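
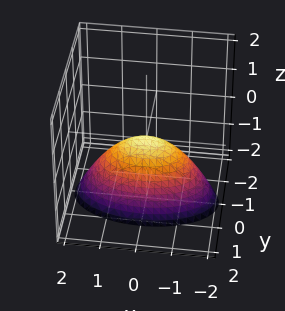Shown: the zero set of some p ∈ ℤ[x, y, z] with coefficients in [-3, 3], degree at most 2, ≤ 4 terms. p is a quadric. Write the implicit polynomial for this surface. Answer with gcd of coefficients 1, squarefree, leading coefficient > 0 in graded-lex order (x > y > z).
x^2 + 3*y^2 + 2*z

(a) deg p = 2. A paraboloid; a quadric.
(b) Symmetries: it's symmetric under y → −y, forcing even powers of y; mirror symmetry x ↦ −x ⇒ only even powers of x.
(c) Observable constraints: it crosses the x-axis at the gridline x = 0; one y-axis crossing is at y = 0; it meets the z-axis at z = 0 (among the integer gridlines).
(d) Fitting integer coefficients to these (and the overall shape) gives p.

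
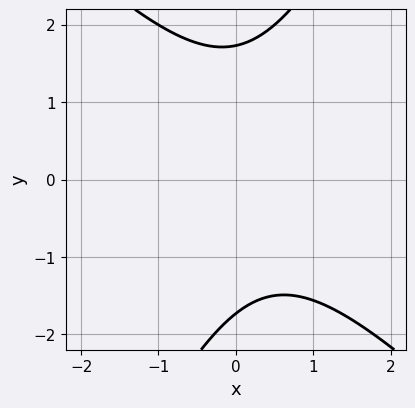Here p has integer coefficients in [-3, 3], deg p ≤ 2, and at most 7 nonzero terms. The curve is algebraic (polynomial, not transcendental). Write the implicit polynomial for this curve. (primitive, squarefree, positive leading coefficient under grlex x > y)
2*x^2 + x*y - y^2 - x + 3

First, degree: no degree-1 curve has this shape, so deg p = 2.
Then, observable constraints: the curve avoids every integer x-axis point in the box.
Finally, together with the visible shape, these determine p as stated.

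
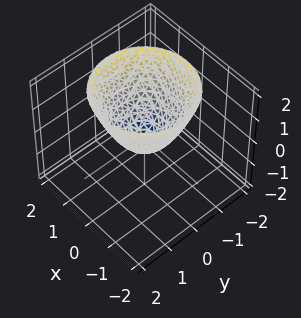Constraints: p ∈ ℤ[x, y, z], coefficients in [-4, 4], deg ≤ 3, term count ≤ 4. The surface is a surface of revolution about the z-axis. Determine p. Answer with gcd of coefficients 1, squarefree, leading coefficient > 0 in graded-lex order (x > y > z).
3*x^2 + 3*y^2 - 3*z - 1

(a) deg p = 2. No degree-1 surface has this shape.
(b) Symmetries: rotational symmetry about the z-axis ⇒ p depends on x, y only through x² + y².
(c) Reading off the gridlines: a circular section at z = 2 has radius between 1 and 2.
(d) The integer polynomial consistent with all of this is the stated p.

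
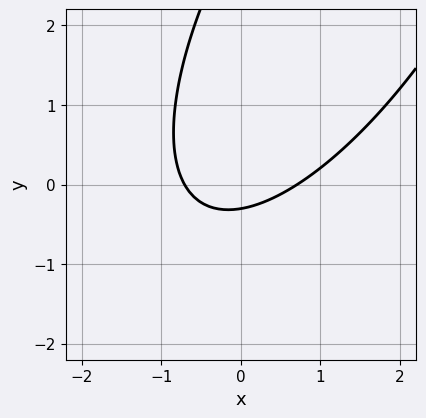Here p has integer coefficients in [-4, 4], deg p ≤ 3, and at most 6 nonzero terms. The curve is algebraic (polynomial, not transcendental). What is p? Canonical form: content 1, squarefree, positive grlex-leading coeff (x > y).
2*x^2 - 2*x*y + y^2 - 3*y - 1

First, the degree is 2 — the shape is more complex than any degree-1 curve.
Finally, solving for integer coefficients yields p as stated.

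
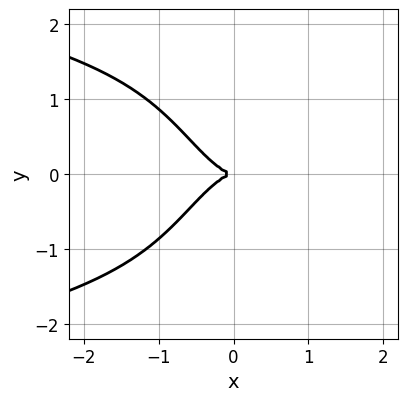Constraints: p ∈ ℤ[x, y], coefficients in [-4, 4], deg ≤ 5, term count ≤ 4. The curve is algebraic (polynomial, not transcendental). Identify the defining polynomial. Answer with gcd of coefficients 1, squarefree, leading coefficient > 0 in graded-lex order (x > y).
First, degree: no degree-3 curve has this shape, so deg p = 4.
Then, symmetries: the y ↦ −y reflection is a symmetry, so y appears only in even powers.
Then, reading off the gridlines: it meets the y-axis at y = 0 (among the integer gridlines); it crosses the x-axis at the gridline x = 0.
Finally, the integer polynomial consistent with all of this is the stated p.

3*x^2*y^2 + 3*x^3 + 2*x*y^2 + 3*y^2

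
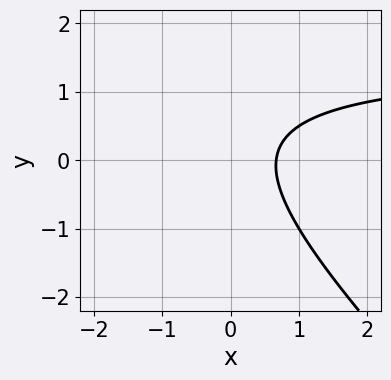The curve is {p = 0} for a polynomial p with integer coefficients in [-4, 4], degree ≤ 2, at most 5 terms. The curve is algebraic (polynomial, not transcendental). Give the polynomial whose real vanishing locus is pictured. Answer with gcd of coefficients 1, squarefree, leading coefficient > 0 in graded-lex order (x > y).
2*x*y + 2*y^2 - 3*x - y + 2

1. The degree is 2 — the shape is more complex than any degree-1 curve.
2. Against the integer gridlines: no y-intercept at any integer in the box.
3. Fitting integer coefficients to these (and the overall shape) gives p.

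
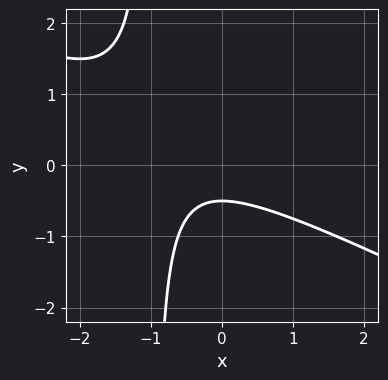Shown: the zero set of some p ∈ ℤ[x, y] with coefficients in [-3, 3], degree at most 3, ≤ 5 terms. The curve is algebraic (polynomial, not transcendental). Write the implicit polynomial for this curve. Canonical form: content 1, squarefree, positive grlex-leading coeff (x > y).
x^2 + 2*x*y + x + 2*y + 1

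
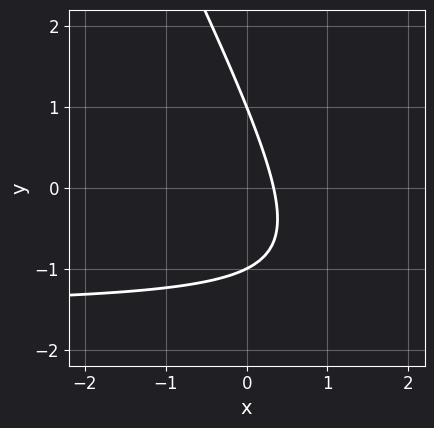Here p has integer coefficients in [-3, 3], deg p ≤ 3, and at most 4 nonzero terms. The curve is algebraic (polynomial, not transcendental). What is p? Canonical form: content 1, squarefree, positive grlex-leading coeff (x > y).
2*x*y + y^2 + 3*x - 1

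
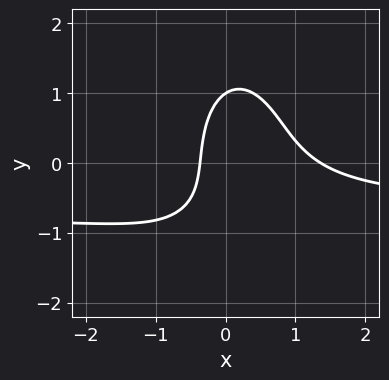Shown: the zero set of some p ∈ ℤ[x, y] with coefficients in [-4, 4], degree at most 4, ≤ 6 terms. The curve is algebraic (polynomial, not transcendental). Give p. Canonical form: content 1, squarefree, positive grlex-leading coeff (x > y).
3*x^2*y + y^3 + 2*x^2 - 2*x - 1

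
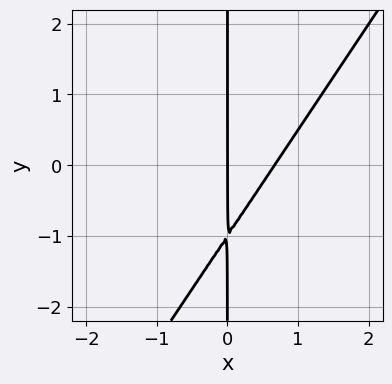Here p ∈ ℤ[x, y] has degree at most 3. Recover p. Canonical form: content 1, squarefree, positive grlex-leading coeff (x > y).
Degree: no degree-1 curve has this shape, so deg p = 2.
From the axis intercepts and sections: every point of the y-axis in the box is on the curve; it meets the x-axis at x = 0 (among the integer gridlines).
Together with the visible shape, these determine p as stated.

3*x^2 - 2*x*y - 2*x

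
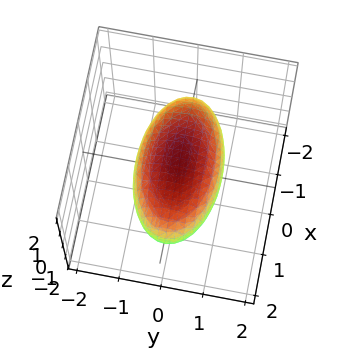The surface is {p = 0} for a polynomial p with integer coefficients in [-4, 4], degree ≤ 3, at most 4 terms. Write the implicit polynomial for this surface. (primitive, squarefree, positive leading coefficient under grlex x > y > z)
First, degree: a closed, bounded, convex surface; a quadric, so deg p = 2.
Then, symmetries: mirror symmetry x ↦ −x ⇒ only even powers of x; mirror symmetry y ↦ −y ⇒ only even powers of y; the z ↦ −z reflection is a symmetry, so z appears only in even powers.
Next, checking where it meets the axes: the y-axis gridline crossings are at y ∈ {-1, 1}; the z-axis gridline crossings are at z ∈ {-1, 1}.
Finally, the integer polynomial consistent with all of this is the stated p.

x^2 + 3*y^2 + 3*z^2 - 3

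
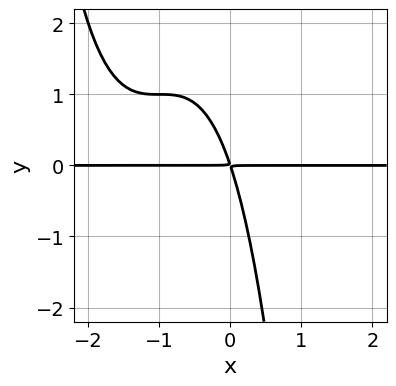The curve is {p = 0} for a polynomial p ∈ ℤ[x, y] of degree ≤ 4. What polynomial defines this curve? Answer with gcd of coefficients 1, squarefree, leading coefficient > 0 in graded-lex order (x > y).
Degree: no degree-3 curve has this shape, so deg p = 4.
Observable constraints: the visible x-axis segment lies entirely on the curve.
Together with the visible shape, these determine p as stated.

x^3*y + 3*x^2*y + 3*x*y + y^2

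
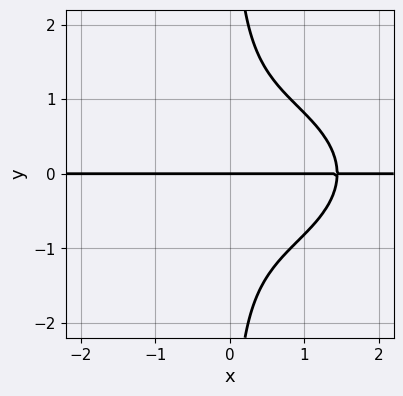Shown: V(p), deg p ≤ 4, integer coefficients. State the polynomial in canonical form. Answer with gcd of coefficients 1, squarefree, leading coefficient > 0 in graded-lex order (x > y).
x^3*y + 3*x*y^3 - 3*y

Degree: the shape is more complex than any degree-3 curve, so deg p = 4.
From the visible intercepts: one y-axis crossing is at y = 0; the visible x-axis segment lies entirely on the curve.
Fitting integer coefficients to these (and the overall shape) gives p.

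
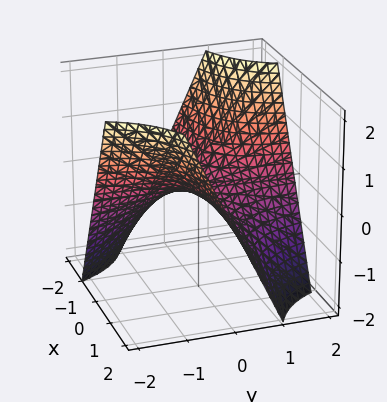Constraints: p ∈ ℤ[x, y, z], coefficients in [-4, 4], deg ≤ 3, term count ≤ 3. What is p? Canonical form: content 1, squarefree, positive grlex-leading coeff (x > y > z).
1. The degree is 2 — a hyperbolic paraboloid; a quadric.
2. From the visible intercepts: one z-axis crossing is at z = 0; every point of the y-axis in the box is on the surface; the visible x-axis segment lies entirely on the surface.
3. Putting this together gives p.

x*y + z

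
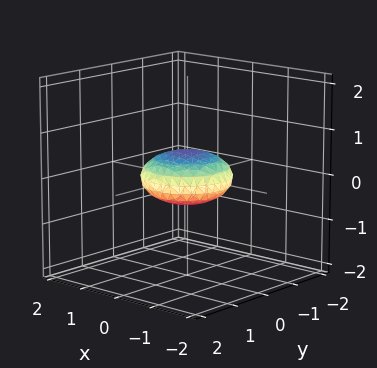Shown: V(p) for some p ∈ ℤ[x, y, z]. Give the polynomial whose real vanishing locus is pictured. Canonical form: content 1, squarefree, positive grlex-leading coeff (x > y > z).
1. Degree: a closed, bounded, convex surface; a quadric, so deg p = 2.
2. Symmetries: mirror symmetry z ↦ −z ⇒ only even powers of z; rotational symmetry about the z-axis ⇒ p depends on x, y only through x² + y².
3. Against the integer gridlines: the y-axis gridline crossings are at y ∈ {-1, 1}; a circular section at z = 0 has radius exactly 1.
4. Assembling these constraints gives the stated polynomial. Check: (1, 0, 0) on the x-axis lies on the surface, and p(1, 0, 0) = 0. ✓

x^2 + y^2 + 3*z^2 - 1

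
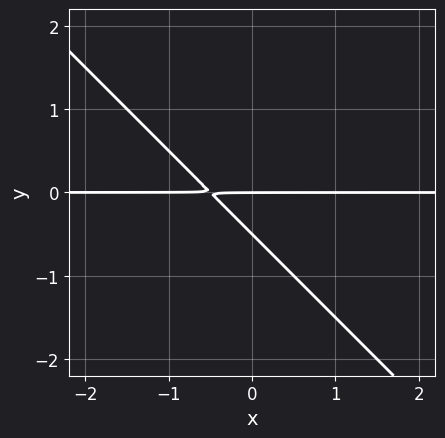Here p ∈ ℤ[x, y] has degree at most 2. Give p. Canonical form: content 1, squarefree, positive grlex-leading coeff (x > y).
2*x*y + 2*y^2 + y

Degree: no degree-1 curve has this shape, so deg p = 2.
From the axis intercepts and sections: one y-axis crossing is at y = 0; the visible x-axis segment lies entirely on the curve.
Solving for integer coefficients yields p as stated.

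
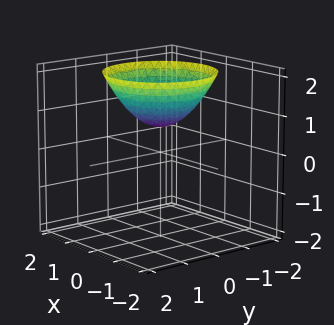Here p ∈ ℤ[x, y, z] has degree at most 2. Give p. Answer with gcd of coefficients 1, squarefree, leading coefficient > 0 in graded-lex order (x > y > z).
2*x^2 + 2*y^2 - 3*z + 2

1. deg p = 2. No degree-1 surface has this shape.
2. Symmetry: the surface is invariant under rotation about z: p = q(x² + y², z).
3. Checking where it meets the axes: the surface avoids every integer y-axis point in the box; a circular section at z = 2 has radius between 1 and 2; the surface avoids every integer x-axis point in the box.
4. Matching integer coefficients to the picture gives p.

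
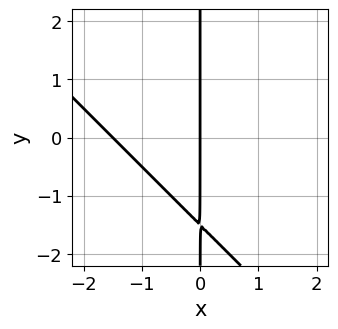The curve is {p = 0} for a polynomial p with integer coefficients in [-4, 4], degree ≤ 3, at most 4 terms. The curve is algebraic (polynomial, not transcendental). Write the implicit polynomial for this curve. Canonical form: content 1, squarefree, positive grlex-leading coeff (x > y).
First, degree: the shape is more complex than any degree-1 curve, so deg p = 2.
Next, from the visible intercepts: it meets the x-axis at x = 0 (among the integer gridlines); the visible y-axis segment lies entirely on the curve.
Finally, fitting integer coefficients to these (and the overall shape) gives p.

2*x^2 + 2*x*y + 3*x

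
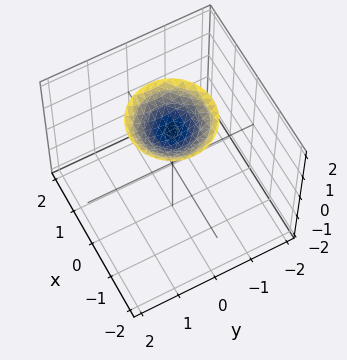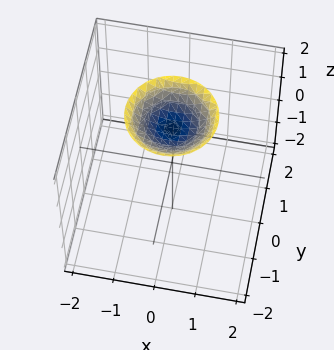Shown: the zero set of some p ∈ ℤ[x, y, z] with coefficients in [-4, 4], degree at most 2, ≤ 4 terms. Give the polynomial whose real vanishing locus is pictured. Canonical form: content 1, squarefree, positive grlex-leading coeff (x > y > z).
x^2 + y^2 - 2*z + 3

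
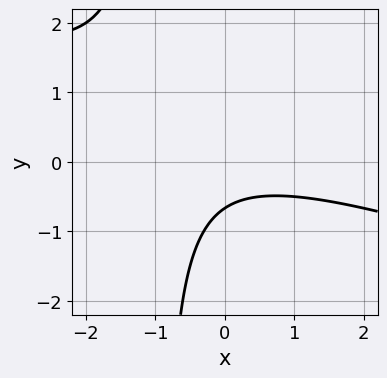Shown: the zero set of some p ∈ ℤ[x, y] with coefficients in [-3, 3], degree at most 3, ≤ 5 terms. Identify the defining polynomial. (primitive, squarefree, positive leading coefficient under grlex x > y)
1. Degree: the shape is more complex than any degree-1 curve, so deg p = 2.
2. Against the integer gridlines: the curve avoids every integer x-axis point in the box.
3. Solving for integer coefficients yields p as stated.

x^2 + 3*x*y + 3*y + 2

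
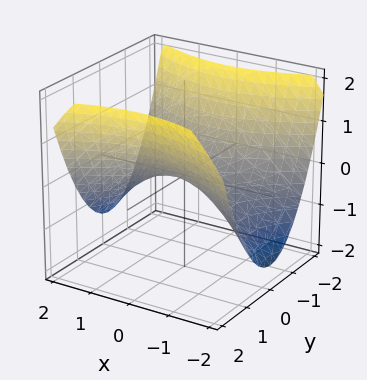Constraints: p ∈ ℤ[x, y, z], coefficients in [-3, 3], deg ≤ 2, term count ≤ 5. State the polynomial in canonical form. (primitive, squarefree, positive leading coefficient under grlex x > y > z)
x^2 - 2*y^2 + 3*z

1. deg p = 2. A hyperbolic paraboloid; a quadric.
2. Symmetries: it's symmetric under y → −y, forcing even powers of y; the x ↦ −x reflection is a symmetry, so x appears only in even powers.
3. Against the integer gridlines: it meets the x-axis at x = 0 (among the integer gridlines); one y-axis crossing is at y = 0; one z-axis crossing is at z = 0.
4. Assembling these constraints gives the stated polynomial.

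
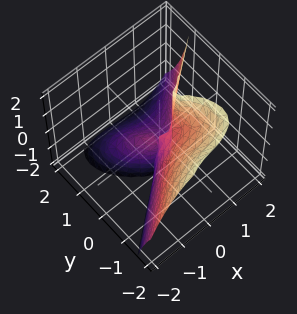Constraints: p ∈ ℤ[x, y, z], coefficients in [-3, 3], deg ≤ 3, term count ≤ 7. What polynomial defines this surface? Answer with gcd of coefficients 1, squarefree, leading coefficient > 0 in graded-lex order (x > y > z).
First, deg p = 3.
Next, checking where it meets the axes: one x-axis crossing is at x = 0; one y-axis crossing is at y = 0.
Finally, assembling these constraints gives the stated polynomial.

2*x^3 - 3*y^3 - 3*y^2*z - x^2 - x*y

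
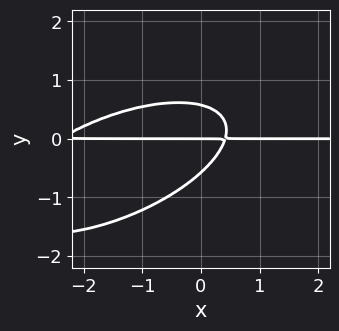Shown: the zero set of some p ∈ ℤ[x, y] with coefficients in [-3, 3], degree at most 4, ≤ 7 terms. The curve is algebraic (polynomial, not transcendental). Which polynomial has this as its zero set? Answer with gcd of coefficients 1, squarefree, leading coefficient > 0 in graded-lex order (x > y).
(a) Degree: a generic line meets the curve in up to 3 points, so deg p = 3.
(b) From the axis intercepts and sections: the visible x-axis segment lies entirely on the curve; it crosses the y-axis at the gridline y = 0.
(c) Assembling these constraints gives the stated polynomial.

x^2*y - 2*x*y^2 + 3*y^3 + 2*x*y - y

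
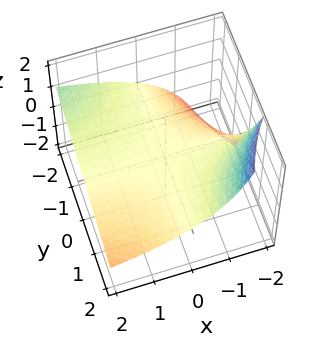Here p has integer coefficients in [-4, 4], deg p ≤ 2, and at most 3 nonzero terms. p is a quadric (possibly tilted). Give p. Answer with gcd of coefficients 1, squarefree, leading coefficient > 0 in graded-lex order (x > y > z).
First, degree: a generic line meets the surface in up to 2 points, so deg p = 2.
Then, from the visible intercepts: it crosses the z-axis at the gridline z = 0; the visible y-axis segment lies entirely on the surface; the visible x-axis segment lies entirely on the surface.
Finally, solving for integer coefficients yields p as stated.

x*y + x*z + 3*z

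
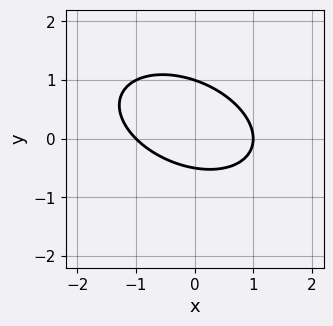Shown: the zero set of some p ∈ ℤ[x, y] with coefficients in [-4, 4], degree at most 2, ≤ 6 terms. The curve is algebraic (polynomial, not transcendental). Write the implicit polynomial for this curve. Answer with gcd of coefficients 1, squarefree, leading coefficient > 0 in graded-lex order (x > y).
x^2 + x*y + 2*y^2 - y - 1

First, deg p = 2. The shape is more complex than any degree-1 curve.
Then, against the integer gridlines: the x-axis gridline crossings are at x ∈ {-1, 1}; it crosses the y-axis at the gridline y = 1.
Finally, putting this together gives p.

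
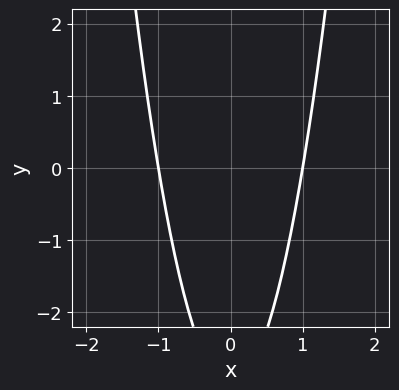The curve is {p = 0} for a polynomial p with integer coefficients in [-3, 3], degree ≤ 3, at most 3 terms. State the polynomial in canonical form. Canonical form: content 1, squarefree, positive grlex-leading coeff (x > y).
First, degree: a generic line meets the curve in up to 2 points, so deg p = 2.
Next, symmetries: it's symmetric under x → −x, forcing even powers of x.
Then, against the integer gridlines: the x-axis gridline crossings are at x ∈ {-1, 1}; it misses every integer gridline on the y-axis.
Finally, matching integer coefficients to the picture gives p.

3*x^2 - y - 3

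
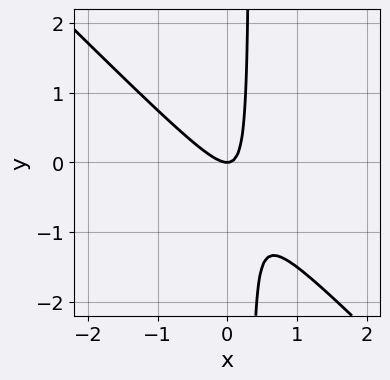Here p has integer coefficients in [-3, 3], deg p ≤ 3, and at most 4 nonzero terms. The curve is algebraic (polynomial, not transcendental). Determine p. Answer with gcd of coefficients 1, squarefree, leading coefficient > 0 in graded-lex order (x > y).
1. Degree: the shape is more complex than any degree-1 curve, so deg p = 2.
2. From the axis intercepts and sections: it crosses the y-axis at the gridline y = 0; it crosses the x-axis at the gridline x = 0.
3. Assembling these constraints gives the stated polynomial.

3*x^2 + 3*x*y - y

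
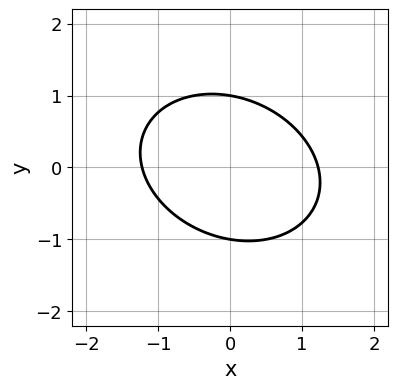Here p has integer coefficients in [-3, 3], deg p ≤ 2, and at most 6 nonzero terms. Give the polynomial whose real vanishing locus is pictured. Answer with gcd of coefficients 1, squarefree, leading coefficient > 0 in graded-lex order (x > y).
2*x^2 + x*y + 3*y^2 - 3

First, the degree is 2 — the shape is more complex than any degree-1 curve.
Next, against the integer gridlines: the y-axis gridline crossings are at y ∈ {-1, 1}.
Finally, matching integer coefficients to the picture gives p.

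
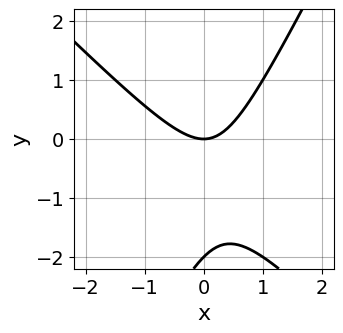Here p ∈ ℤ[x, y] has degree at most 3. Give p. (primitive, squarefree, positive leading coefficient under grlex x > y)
2*x^2 + x*y - y^2 - 2*y

(a) deg p = 2. No degree-1 curve has this shape.
(b) From the axis intercepts and sections: it meets the x-axis at x = 0 (among the integer gridlines); the y-axis gridline crossings are at y ∈ {-2, 0}.
(c) Matching integer coefficients to the picture gives p.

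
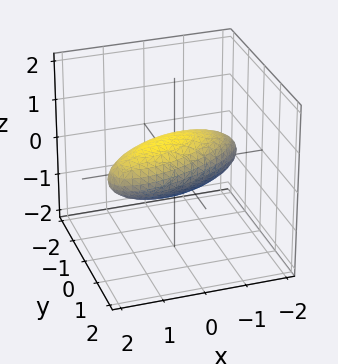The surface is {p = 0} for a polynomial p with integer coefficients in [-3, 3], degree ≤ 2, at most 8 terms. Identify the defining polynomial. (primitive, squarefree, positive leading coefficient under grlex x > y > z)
1. deg p = 2.
2. Putting this together gives p.

x^2 - 2*x*y + 3*y^2 - 2*y*z + 3*z^2 - 2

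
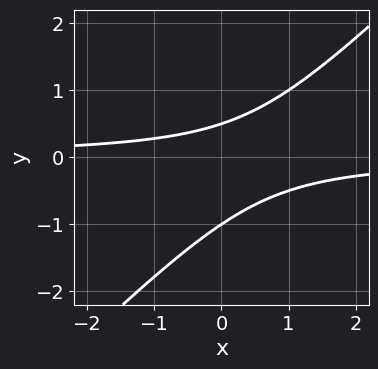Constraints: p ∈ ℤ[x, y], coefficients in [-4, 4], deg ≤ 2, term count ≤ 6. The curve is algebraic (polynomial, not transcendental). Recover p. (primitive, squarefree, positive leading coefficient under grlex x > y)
1. The degree is 2 — no degree-1 curve has this shape.
2. From the axis intercepts and sections: one y-axis crossing is at y = -1; it misses every integer gridline on the x-axis.
3. Assembling these constraints gives the stated polynomial.

2*x*y - 2*y^2 - y + 1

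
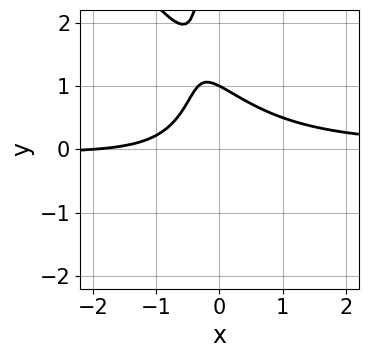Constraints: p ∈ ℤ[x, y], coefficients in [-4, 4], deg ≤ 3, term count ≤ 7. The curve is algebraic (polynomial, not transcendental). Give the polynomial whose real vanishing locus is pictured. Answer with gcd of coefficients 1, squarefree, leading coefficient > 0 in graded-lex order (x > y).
First, the degree is 3 — the shape is more complex than any degree-2 curve.
Then, observable constraints: it crosses the x-axis at the gridline x = -2; it crosses the y-axis at the gridline y = 1.
Finally, together with the visible shape, these determine p as stated.

3*x^2*y + 2*x*y^2 - x + 2*y - 2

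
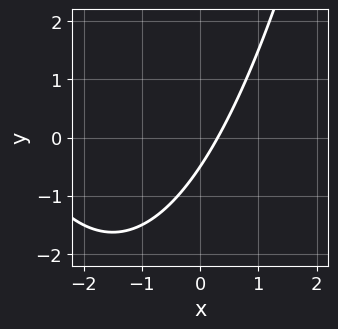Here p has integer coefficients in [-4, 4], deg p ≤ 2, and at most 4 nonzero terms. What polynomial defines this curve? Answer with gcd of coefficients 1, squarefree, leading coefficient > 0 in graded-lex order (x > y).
1. deg p = 2. A generic line meets the curve in up to 2 points.
2. Matching integer coefficients to the picture gives p.

x^2 + 3*x - 2*y - 1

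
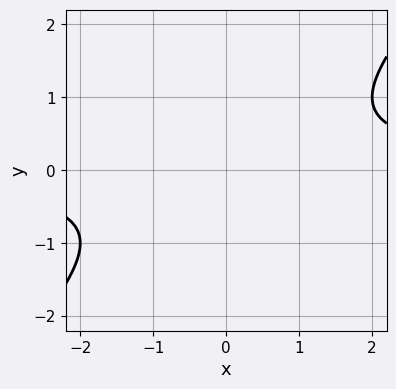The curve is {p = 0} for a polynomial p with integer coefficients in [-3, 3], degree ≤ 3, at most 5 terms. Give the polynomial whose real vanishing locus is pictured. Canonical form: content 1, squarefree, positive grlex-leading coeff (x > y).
x*y - y^2 - 1

First, deg p = 2.
Next, reading off the gridlines: no y-intercept at any integer in the box; the curve avoids every integer x-axis point in the box.
Finally, solving for integer coefficients yields p as stated.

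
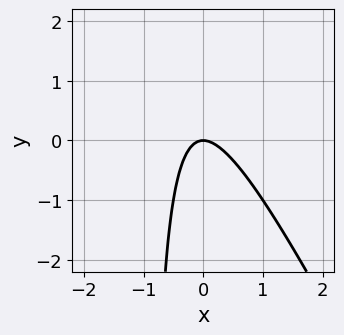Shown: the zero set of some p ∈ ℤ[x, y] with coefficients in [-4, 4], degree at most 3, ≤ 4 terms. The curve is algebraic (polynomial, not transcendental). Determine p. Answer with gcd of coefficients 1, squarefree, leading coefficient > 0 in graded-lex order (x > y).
2*x^2 + x*y + y

deg p = 2. The shape is more complex than any degree-1 curve.
Observable constraints: one x-axis crossing is at x = 0; it meets the y-axis at y = 0 (among the integer gridlines).
Together with the visible shape, these determine p as stated.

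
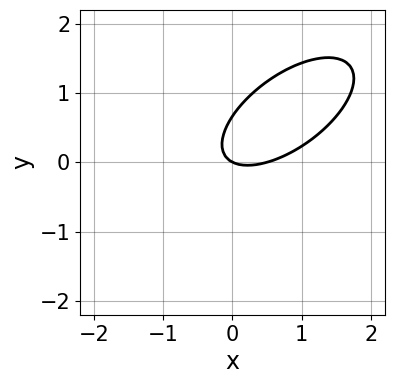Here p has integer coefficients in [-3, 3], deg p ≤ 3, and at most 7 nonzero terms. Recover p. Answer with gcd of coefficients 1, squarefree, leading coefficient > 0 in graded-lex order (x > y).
2*x^2 - 3*x*y + 3*y^2 - x - 2*y

First, the degree is 2 — no degree-1 curve has this shape.
Next, checking where it meets the axes: one x-axis crossing is at x = 0; it meets the y-axis at y = 0 (among the integer gridlines).
Finally, these observations pin down the coefficients.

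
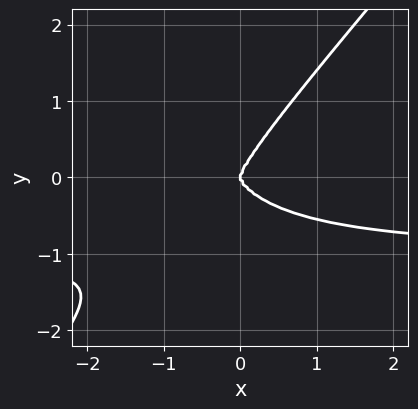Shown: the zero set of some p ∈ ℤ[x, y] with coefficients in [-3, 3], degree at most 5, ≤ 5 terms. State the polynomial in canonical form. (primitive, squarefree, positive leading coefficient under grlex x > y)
Degree: no degree-3 curve has this shape, so deg p = 4.
Against the integer gridlines: it meets the x-axis at x = 0 (among the integer gridlines); it crosses the y-axis at the gridline y = 0.
Fitting integer coefficients to these (and the overall shape) gives p.

3*x^3*y - 2*x^2*y^2 + 3*x*y^3 - 3*y^4 + 3*x^3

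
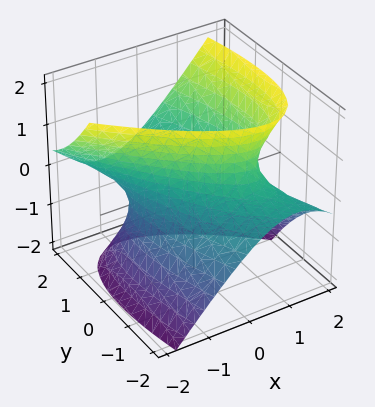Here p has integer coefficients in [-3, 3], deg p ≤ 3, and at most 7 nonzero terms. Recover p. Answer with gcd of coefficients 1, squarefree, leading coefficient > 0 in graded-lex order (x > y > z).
3*x^2 + 3*x*y + y^2 - 3*y*z - 2*z^2 - 2

1. deg p = 2. No degree-1 surface has this shape.
2. From the visible intercepts: no z-intercept at any integer in the box.
3. Assembling these constraints gives the stated polynomial.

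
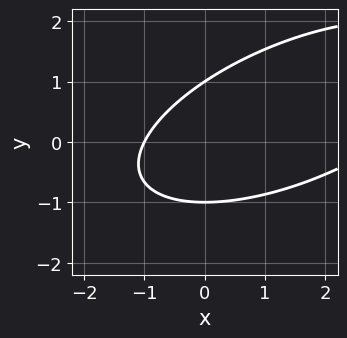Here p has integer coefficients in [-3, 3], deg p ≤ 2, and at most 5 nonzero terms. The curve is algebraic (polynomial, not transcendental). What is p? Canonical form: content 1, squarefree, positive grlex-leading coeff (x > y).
First, degree: the shape is more complex than any degree-1 curve, so deg p = 2.
Next, checking where it meets the axes: one x-axis crossing is at x = -1; among the integer gridlines, it crosses the y-axis at y ∈ {-1, 1}.
Finally, solving for integer coefficients yields p as stated.

x^2 - 2*x*y + 3*y^2 - 2*x - 3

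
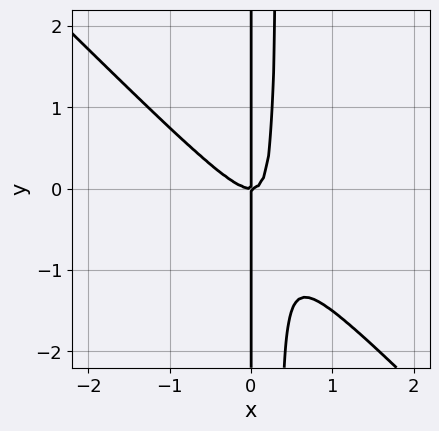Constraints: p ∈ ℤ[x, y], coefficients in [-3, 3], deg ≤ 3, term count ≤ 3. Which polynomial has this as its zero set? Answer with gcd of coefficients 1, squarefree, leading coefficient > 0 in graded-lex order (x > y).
3*x^3 + 3*x^2*y - x*y

deg p = 3.
From the visible intercepts: it crosses the x-axis at the gridline x = 0; the visible y-axis segment lies entirely on the curve.
The integer polynomial consistent with all of this is the stated p.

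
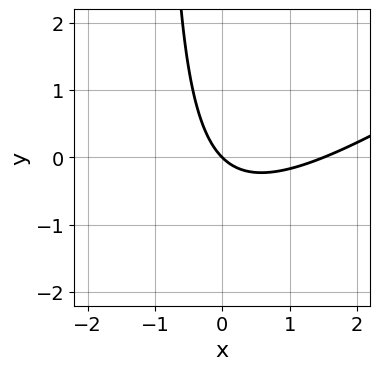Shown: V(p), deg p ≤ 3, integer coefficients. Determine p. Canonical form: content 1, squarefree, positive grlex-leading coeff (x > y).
(a) The degree is 2 — no degree-1 curve has this shape.
(b) From the visible intercepts: one x-axis crossing is at x = 0; one y-axis crossing is at y = 0.
(c) These observations pin down the coefficients.

2*x^2 - 3*x*y - 3*x - 3*y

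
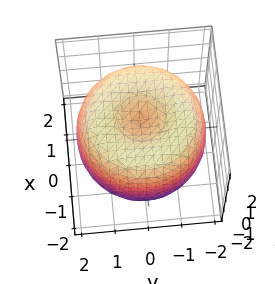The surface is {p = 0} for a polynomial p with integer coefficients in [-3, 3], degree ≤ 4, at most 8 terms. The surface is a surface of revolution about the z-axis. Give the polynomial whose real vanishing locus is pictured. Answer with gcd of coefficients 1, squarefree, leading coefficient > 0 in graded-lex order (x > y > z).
x^4 + 2*x^2*y^2 + y^4 - 3*x^2 - 3*y^2 + 2*z^2 - 2

Degree: the shape is more complex than any degree-3 surface, so deg p = 4.
Symmetries: rotational symmetry about the z-axis ⇒ p depends on x, y only through x² + y².
Observable constraints: the z-axis gridline crossings are at z ∈ {-1, 1}; a circular section at z = -1 has radius between 1 and 2.
Matching integer coefficients to the picture gives p.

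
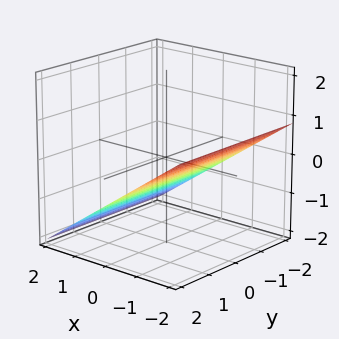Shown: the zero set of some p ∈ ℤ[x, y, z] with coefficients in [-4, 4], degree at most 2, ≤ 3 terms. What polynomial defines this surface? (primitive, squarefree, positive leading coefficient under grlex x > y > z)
deg p = 1. Every cross-section is a straight line — this is a plane.
Observable constraints: one x-axis crossing is at x = -1; it misses every integer gridline on the y-axis.
Matching integer coefficients to the picture gives p.

2*x + 3*z + 2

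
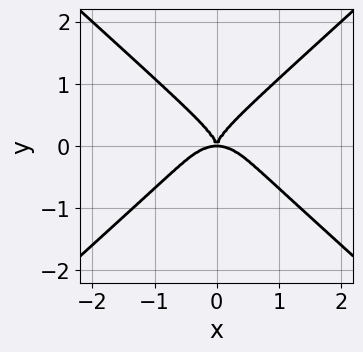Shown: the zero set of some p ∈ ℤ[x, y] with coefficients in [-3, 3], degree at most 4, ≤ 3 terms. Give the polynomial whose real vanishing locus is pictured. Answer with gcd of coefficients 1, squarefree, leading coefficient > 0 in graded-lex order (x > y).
2*x^4 - 3*y^4 + 2*x^2*y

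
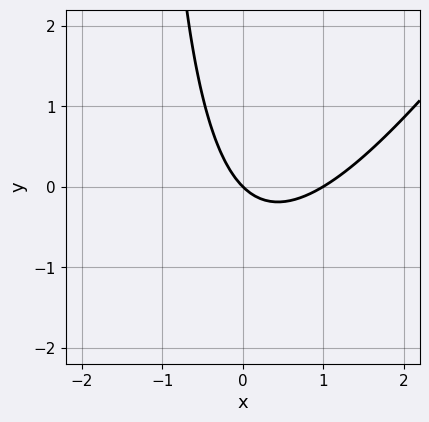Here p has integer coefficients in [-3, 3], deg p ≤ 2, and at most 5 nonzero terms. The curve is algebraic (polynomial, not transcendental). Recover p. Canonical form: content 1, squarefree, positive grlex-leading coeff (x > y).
(a) Degree: no degree-1 curve has this shape, so deg p = 2.
(b) Against the integer gridlines: it crosses the y-axis at the gridline y = 0; the x-axis gridline crossings are at x ∈ {0, 1}.
(c) The integer polynomial consistent with all of this is the stated p.

3*x^2 - 2*x*y - 3*x - 3*y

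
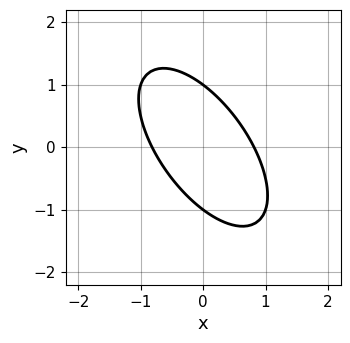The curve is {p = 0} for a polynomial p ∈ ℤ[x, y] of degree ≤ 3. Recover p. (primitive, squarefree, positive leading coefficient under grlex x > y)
deg p = 2. No degree-1 curve has this shape.
From the visible intercepts: among the integer gridlines, it crosses the y-axis at y ∈ {-1, 1}.
These observations pin down the coefficients.

3*x^2 + 3*x*y + 2*y^2 - 2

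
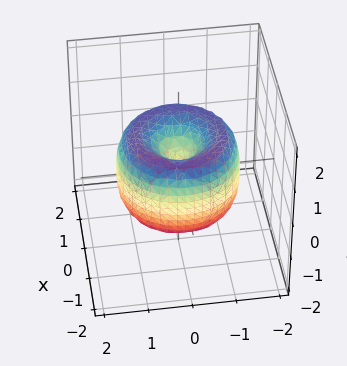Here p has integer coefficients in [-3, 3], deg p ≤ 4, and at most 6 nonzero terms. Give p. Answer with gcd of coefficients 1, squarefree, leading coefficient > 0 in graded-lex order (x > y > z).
First, deg p = 4.
Next, symmetry: the z-axis is an axis of rotation, so x and y enter only as x² + y².
Next, from the visible intercepts: it meets the x-axis at x = 0 (among the integer gridlines); a circular section at z = -1 has radius exactly 1; one z-axis crossing is at z = 0; one y-axis crossing is at y = 0.
Finally, assembling these constraints gives the stated polynomial.

x^4 + 2*x^2*y^2 + y^4 - 2*x^2 - 2*y^2 + z^2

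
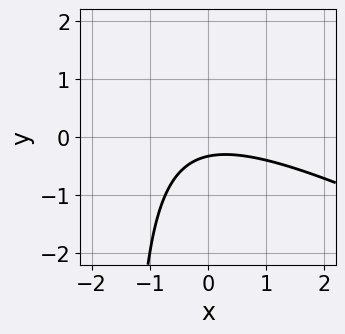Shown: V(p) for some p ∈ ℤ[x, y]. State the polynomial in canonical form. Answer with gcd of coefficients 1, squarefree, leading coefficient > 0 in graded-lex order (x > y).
Degree: a generic line meets the curve in up to 2 points, so deg p = 2.
Reading off the gridlines: the curve avoids every integer x-axis point in the box.
These observations pin down the coefficients.

x^2 + 2*x*y + 3*y + 1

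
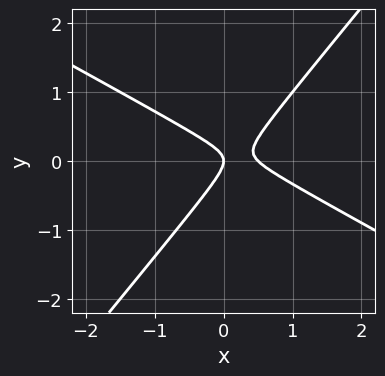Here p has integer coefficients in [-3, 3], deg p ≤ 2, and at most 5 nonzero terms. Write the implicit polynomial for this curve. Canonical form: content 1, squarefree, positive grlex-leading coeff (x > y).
2*x^2 + 2*x*y - 3*y^2 - x

First, deg p = 2. A generic line meets the curve in up to 2 points.
Next, checking where it meets the axes: one y-axis crossing is at y = 0; it crosses the x-axis at the gridline x = 0.
Finally, together with the visible shape, these determine p as stated.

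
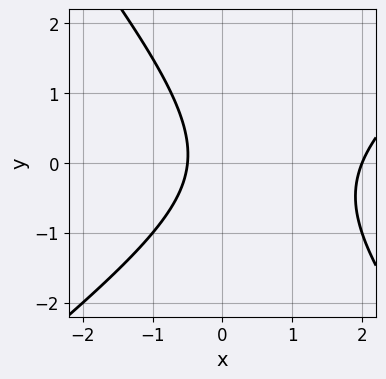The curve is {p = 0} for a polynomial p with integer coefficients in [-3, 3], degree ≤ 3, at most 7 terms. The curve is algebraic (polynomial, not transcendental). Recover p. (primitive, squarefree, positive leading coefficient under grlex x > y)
(a) Degree: a generic line meets the curve in up to 2 points, so deg p = 2.
(b) Checking where it meets the axes: the curve avoids every integer y-axis point in the box; it crosses the x-axis at the gridline x = 2.
(c) Putting this together gives p.

2*x^2 - x*y - 2*y^2 - 3*x - 2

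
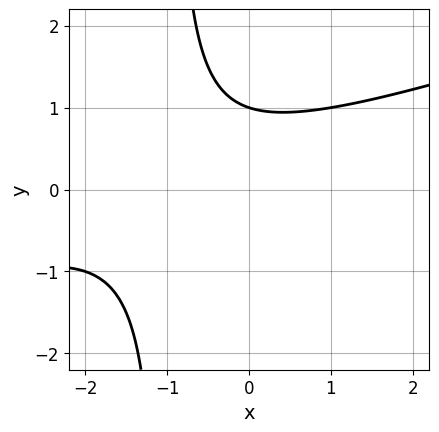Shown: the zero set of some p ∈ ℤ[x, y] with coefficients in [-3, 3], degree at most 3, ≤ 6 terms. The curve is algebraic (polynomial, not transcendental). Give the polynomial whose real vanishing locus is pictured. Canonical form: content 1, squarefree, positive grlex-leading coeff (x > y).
x^2 - 3*x*y + 2*x - 3*y + 3

deg p = 2. A generic line meets the curve in up to 2 points.
Checking where it meets the axes: the curve avoids every integer x-axis point in the box; it meets the y-axis at y = 1 (among the integer gridlines).
Putting this together gives p.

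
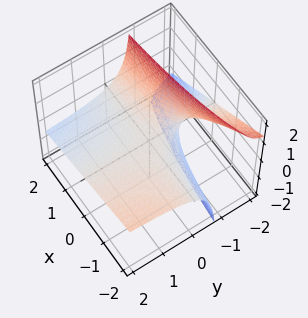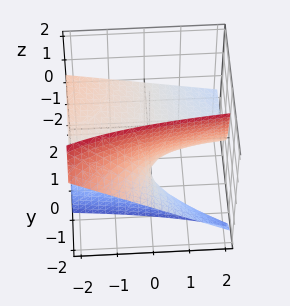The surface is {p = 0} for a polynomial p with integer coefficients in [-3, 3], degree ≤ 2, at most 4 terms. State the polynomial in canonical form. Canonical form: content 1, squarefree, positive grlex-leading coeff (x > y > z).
1. Degree: no degree-1 surface has this shape, so deg p = 2.
2. From the visible intercepts: the visible x-axis segment lies entirely on the surface; it crosses the z-axis at the gridline z = 0; the visible y-axis segment lies entirely on the surface.
3. The integer polynomial consistent with all of this is the stated p.

x*y + 3*y*z + 3*z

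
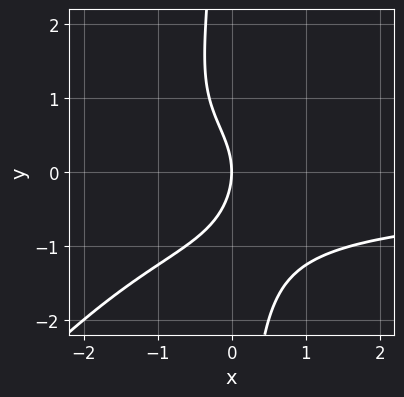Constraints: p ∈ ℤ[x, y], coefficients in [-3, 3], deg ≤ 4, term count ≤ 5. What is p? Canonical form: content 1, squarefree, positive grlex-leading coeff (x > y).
The degree is 4 — no degree-3 curve has this shape.
Against the integer gridlines: one x-axis crossing is at x = 0; it crosses the y-axis at the gridline y = 0.
Putting this together gives p.

x^2*y^2 - x*y^3 - y^2 - 2*x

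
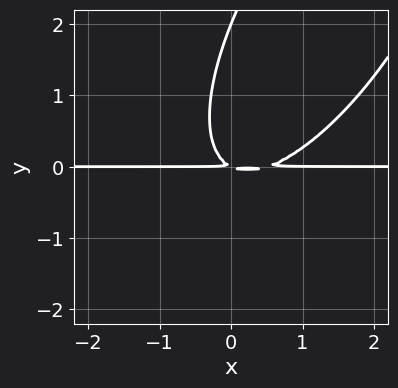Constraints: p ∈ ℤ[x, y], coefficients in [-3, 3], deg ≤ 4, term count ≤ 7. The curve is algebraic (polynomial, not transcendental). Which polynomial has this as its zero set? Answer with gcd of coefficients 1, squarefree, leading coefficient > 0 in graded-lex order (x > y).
First, deg p = 3. No degree-2 curve has this shape.
Next, reading off the gridlines: every point of the x-axis in the box is on the curve; it crosses the y-axis at the gridline y = 2.
Finally, fitting integer coefficients to these (and the overall shape) gives p.

2*x^2*y - 2*x*y^2 + y^3 - x*y - 2*y^2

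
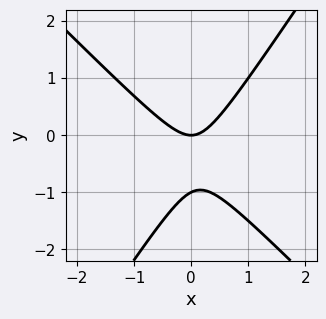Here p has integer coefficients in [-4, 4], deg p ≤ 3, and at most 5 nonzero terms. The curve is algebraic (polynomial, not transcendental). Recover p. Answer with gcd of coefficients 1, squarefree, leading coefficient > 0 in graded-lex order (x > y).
1. deg p = 2. No degree-1 curve has this shape.
2. From the visible intercepts: the y-axis gridline crossings are at y ∈ {-1, 0}; it crosses the x-axis at the gridline x = 0.
3. Assembling these constraints gives the stated polynomial.

3*x^2 + x*y - 2*y^2 - 2*y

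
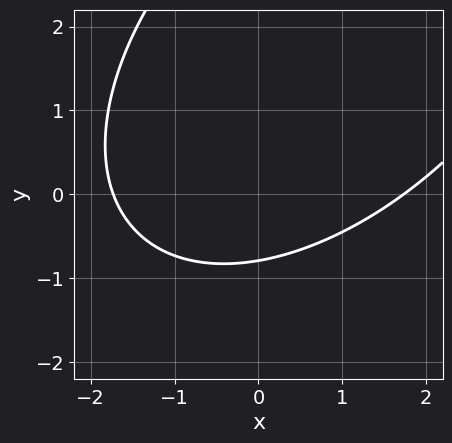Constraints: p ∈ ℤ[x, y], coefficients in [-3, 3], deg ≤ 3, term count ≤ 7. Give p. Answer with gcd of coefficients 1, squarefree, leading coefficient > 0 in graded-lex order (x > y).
(a) deg p = 2. No degree-1 curve has this shape.
(b) Solving for integer coefficients yields p as stated.

x^2 - x*y + y^2 - 3*y - 3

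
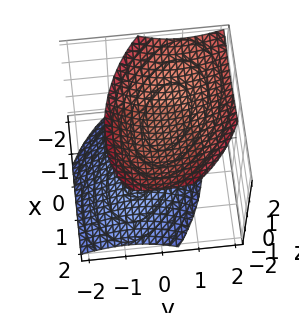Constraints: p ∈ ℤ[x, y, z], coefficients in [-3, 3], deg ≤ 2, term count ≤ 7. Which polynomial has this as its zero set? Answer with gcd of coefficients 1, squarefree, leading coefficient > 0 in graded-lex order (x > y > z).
x^2 + x*y + 2*y^2 - y*z - 2*z^2 + 3

(a) The picture has 2 separate pieces. Treating them together as one polynomial.
(b) deg p = 2. No degree-1 surface has this shape.
(c) Checking where it meets the axes: the surface avoids every integer y-axis point in the box; no x-intercept at any integer in the box.
(d) Fitting integer coefficients to these (and the overall shape) gives p.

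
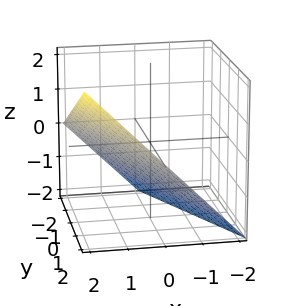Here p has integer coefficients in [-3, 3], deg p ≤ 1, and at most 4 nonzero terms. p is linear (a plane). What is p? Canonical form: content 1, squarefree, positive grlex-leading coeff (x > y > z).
(a) deg p = 1.
(b) Against the integer gridlines: one y-axis crossing is at y = 2; it meets the z-axis at z = -1 (among the integer gridlines).
(c) Putting this together gives p.

2*x + y - 2*z - 2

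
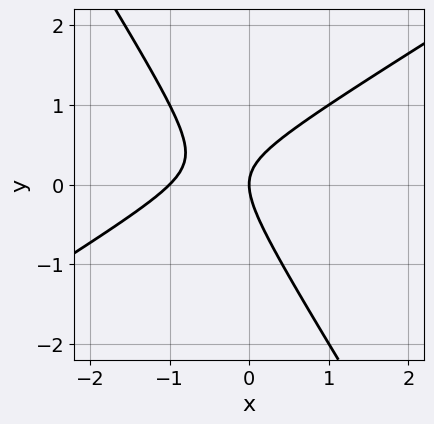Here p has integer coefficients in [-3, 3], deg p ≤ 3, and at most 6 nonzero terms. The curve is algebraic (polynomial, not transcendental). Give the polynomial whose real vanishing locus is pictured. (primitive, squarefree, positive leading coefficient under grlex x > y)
(a) Degree: no degree-1 curve has this shape, so deg p = 2.
(b) Against the integer gridlines: it meets the y-axis at y = 0 (among the integer gridlines); the x-axis gridline crossings are at x ∈ {-1, 0}.
(c) The integer polynomial consistent with all of this is the stated p.

x^2 - x*y - y^2 + x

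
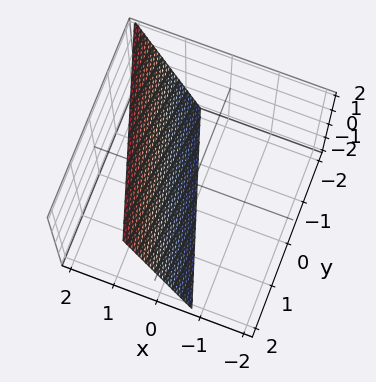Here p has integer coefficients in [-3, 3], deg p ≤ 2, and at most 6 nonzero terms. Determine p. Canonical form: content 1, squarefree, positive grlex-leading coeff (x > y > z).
(a) Degree: the surface is flat (a plane), so deg p = 1.
(b) From the axis intercepts and sections: it crosses the z-axis at the gridline z = -2; it crosses the y-axis at the gridline y = 2.
(c) Putting this together gives p.

3*x + y - z - 2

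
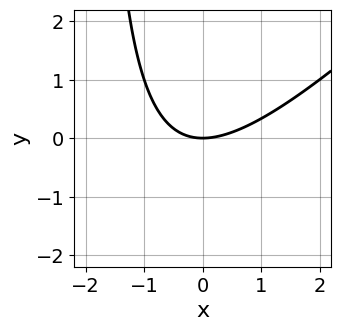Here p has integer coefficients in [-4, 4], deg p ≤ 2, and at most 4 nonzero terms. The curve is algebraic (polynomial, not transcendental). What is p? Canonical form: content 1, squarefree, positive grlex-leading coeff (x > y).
x^2 - x*y - 2*y

1. The degree is 2 — the shape is more complex than any degree-1 curve.
2. Against the integer gridlines: it crosses the x-axis at the gridline x = 0; one y-axis crossing is at y = 0.
3. Matching integer coefficients to the picture gives p.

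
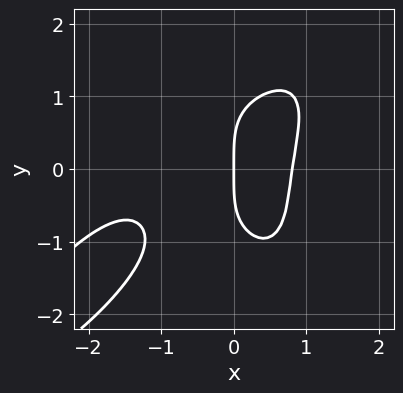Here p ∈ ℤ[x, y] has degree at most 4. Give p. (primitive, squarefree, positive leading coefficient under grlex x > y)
1. Degree: a generic line meets the curve in up to 4 points, so deg p = 4.
2. Observable constraints: it meets the x-axis at x = 0 (among the integer gridlines); one y-axis crossing is at y = 0.
3. Matching integer coefficients to the picture gives p.

2*x^4 - 2*x^3*y + y^4 + 3*x^3 - 3*x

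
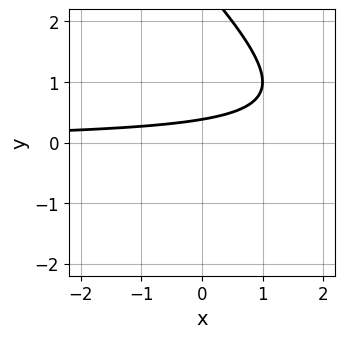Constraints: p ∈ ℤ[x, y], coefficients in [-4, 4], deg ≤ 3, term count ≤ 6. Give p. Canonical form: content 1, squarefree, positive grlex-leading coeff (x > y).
First, deg p = 2.
Next, checking where it meets the axes: no x-intercept at any integer in the box.
Finally, these observations pin down the coefficients.

x*y + y^2 - 3*y + 1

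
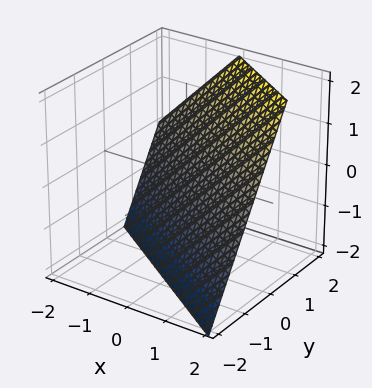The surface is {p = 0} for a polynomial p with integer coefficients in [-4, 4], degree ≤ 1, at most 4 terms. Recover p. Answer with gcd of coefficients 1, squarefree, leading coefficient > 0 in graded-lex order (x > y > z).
2*x + 3*y - 2*z - 2

1. Degree: every cross-section is a straight line — this is a plane, so deg p = 1.
2. Checking where it meets the axes: one x-axis crossing is at x = 1; one z-axis crossing is at z = -1.
3. These observations pin down the coefficients.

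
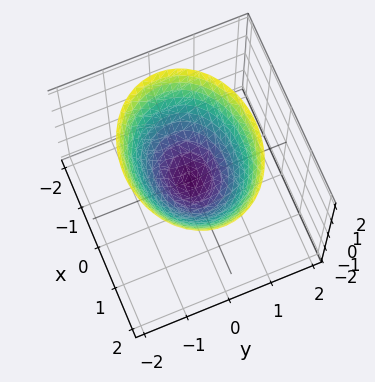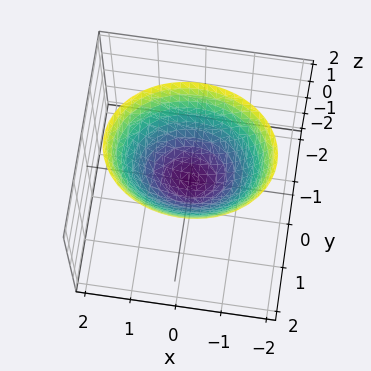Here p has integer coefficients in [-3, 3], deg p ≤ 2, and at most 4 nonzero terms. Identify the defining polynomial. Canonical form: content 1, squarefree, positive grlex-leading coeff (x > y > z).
First, deg p = 2.
Next, symmetries: it's symmetric under y → −y, forcing even powers of y; the x ↦ −x reflection is a symmetry, so x appears only in even powers.
Then, from the axis intercepts and sections: it meets the x-axis at x = 0 (among the integer gridlines); it meets the y-axis at y = 0 (among the integer gridlines); one z-axis crossing is at z = 0.
Finally, the integer polynomial consistent with all of this is the stated p.

2*x^2 + 3*y^2 - 3*z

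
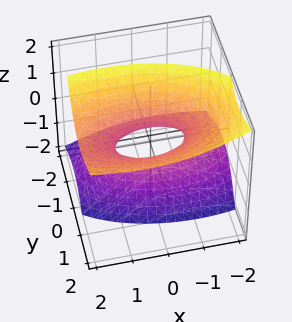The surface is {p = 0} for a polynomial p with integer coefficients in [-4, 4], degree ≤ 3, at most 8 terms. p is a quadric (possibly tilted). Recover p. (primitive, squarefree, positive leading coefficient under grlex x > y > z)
1. deg p = 2. No degree-1 surface has this shape.
2. Reading off the gridlines: the surface avoids every integer z-axis point in the box; the x-axis gridline crossings are at x ∈ {-1, 1}.
3. These observations pin down the coefficients.

x^2 - x*z + 3*y^2 - 3*y*z - 2*z^2 - 1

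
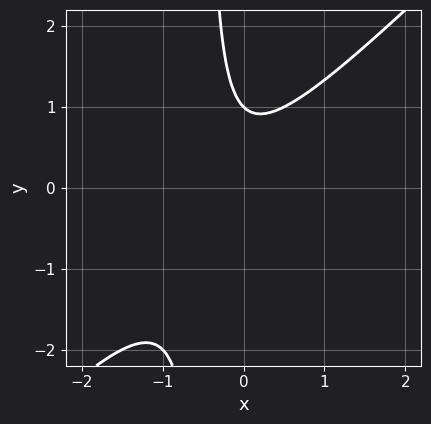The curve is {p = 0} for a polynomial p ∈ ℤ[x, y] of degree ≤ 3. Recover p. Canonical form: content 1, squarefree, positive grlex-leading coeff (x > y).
2*x^2 - 2*x*y + x - y + 1

1. deg p = 2.
2. Observable constraints: one y-axis crossing is at y = 1; it misses every integer gridline on the x-axis.
3. Solving for integer coefficients yields p as stated.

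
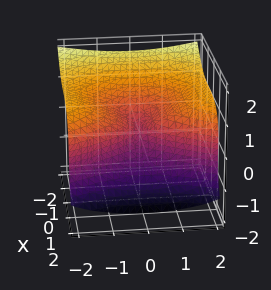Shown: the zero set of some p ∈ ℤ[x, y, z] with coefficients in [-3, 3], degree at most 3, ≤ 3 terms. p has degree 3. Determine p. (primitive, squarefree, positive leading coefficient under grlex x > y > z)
x^3 + 2*z^3 - y^2

First, deg p = 3. No degree-2 surface has this shape.
Then, checking where it meets the axes: it meets the x-axis at x = 0 (among the integer gridlines); it meets the z-axis at z = 0 (among the integer gridlines); it crosses the y-axis at the gridline y = 0.
Finally, these observations pin down the coefficients.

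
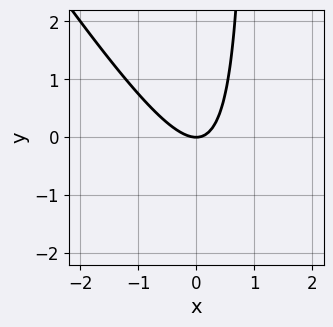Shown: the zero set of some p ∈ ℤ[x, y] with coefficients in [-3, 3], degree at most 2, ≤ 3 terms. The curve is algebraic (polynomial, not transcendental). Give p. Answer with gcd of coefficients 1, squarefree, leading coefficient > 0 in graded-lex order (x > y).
1. The degree is 2 — a generic line meets the curve in up to 2 points.
2. Reading off the gridlines: it meets the y-axis at y = 0 (among the integer gridlines); it crosses the x-axis at the gridline x = 0.
3. Fitting integer coefficients to these (and the overall shape) gives p.

3*x^2 + 2*x*y - 2*y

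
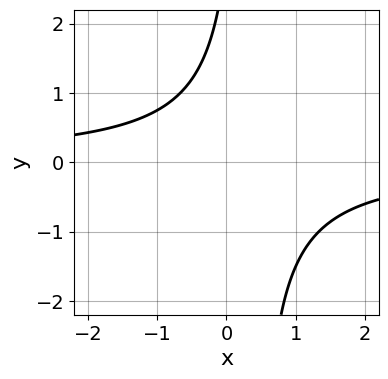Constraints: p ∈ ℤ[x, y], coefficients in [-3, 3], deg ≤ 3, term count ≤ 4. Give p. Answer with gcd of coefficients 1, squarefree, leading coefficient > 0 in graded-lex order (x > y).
3*x*y - y + 3

(a) Degree: no degree-1 curve has this shape, so deg p = 2.
(b) Against the integer gridlines: no x-intercept at any integer in the box; no y-intercept at any integer in the box.
(c) Putting this together gives p.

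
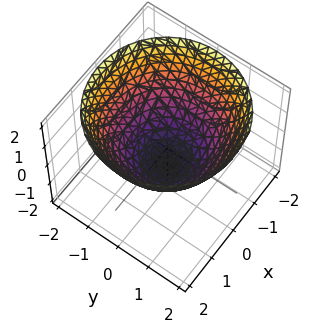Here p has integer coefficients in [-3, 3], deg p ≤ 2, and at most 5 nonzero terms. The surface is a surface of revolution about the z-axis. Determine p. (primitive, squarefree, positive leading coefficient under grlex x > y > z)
2*x^2 + 2*y^2 - 3*z - 3

First, the degree is 2 — the shape is more complex than any degree-1 surface.
Next, by symmetry, the surface is invariant under rotation about z: p = q(x² + y², z).
Then, checking where it meets the axes: it meets the z-axis at z = -1 (among the integer gridlines); a circular section at z = 0 has radius between 1 and 2.
Finally, fitting integer coefficients to these (and the overall shape) gives p.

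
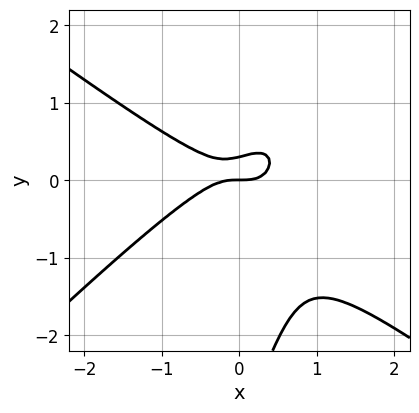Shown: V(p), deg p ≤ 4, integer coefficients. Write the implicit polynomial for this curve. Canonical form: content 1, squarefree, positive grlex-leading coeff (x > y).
First, deg p = 3. A generic line meets the curve in up to 3 points.
Next, from the visible intercepts: it crosses the y-axis at the gridline y = 0; it crosses the x-axis at the gridline x = 0.
Finally, the integer polynomial consistent with all of this is the stated p.

2*x^3 - 3*x*y^2 + y^3 + 3*y^2 - y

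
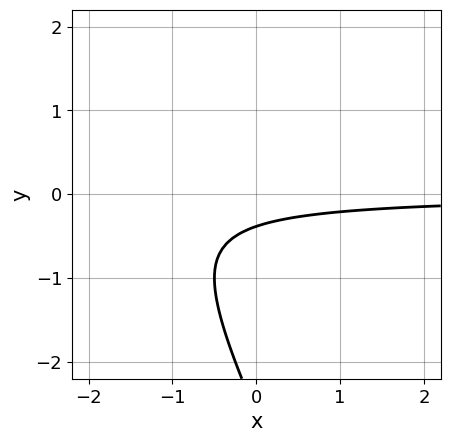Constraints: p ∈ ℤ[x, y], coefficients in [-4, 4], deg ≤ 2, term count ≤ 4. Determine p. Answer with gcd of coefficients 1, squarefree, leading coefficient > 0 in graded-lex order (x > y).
2*x*y + y^2 + 3*y + 1

1. The degree is 2 — the shape is more complex than any degree-1 curve.
2. Reading off the gridlines: no x-intercept at any integer in the box.
3. Assembling these constraints gives the stated polynomial.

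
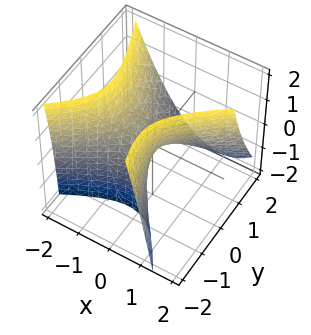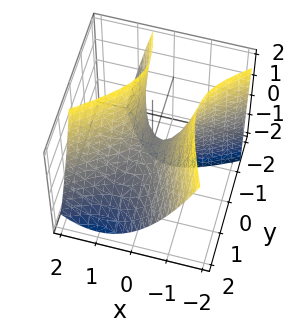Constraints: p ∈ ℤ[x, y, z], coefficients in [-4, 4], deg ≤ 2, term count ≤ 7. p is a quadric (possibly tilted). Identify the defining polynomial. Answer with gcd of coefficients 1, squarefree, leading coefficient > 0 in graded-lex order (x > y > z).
The degree is 2 — no degree-1 surface has this shape.
From the axis intercepts and sections: one z-axis crossing is at z = 0; it meets the y-axis at y = 0 (among the integer gridlines); it meets the x-axis at x = 0 (among the integer gridlines).
Solving for integer coefficients yields p as stated.

3*x^2 - 3*x*y - 2*y^2 - 2*y*z - 2*z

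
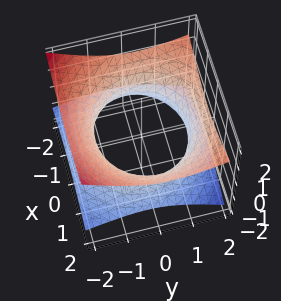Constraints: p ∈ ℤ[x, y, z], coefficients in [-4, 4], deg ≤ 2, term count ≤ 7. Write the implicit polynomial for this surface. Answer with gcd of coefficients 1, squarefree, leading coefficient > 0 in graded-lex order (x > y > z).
1. Degree: the shape is more complex than any degree-1 surface, so deg p = 2.
2. Against the integer gridlines: the surface avoids every integer z-axis point in the box.
3. The integer polynomial consistent with all of this is the stated p.

x^2 + y^2 - y*z - 3*z^2 - 2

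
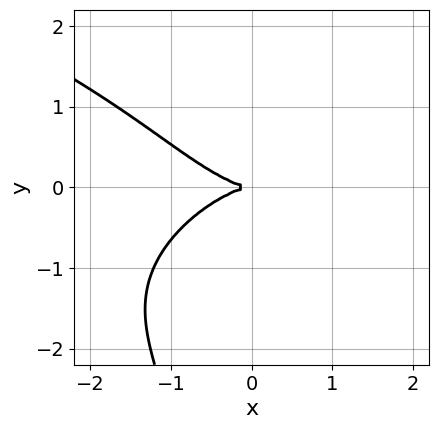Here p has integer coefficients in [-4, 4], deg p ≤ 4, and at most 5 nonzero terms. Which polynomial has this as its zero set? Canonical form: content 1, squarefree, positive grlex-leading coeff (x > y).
x*y^3 - x^3 - 3*y^2

First, the degree is 4 — the shape is more complex than any degree-3 curve.
Then, against the integer gridlines: it meets the x-axis at x = 0 (among the integer gridlines); one y-axis crossing is at y = 0.
Finally, putting this together gives p.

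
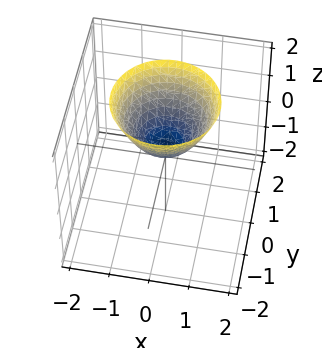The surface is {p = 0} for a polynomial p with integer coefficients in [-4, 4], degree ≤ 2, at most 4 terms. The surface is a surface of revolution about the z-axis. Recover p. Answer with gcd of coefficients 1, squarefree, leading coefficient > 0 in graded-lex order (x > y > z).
3*x^2 + 3*y^2 - 3*z + 1

(a) The degree is 2 — a generic line meets the surface in up to 2 points.
(b) Symmetries: every cross-section ⟂ z is a circle, so x, y appear only via x² + y².
(c) From the visible intercepts: a circular section at z = 1 has radius between 0 and 1; no y-intercept at any integer in the box; it misses every integer gridline on the x-axis.
(d) Solving for integer coefficients yields p as stated.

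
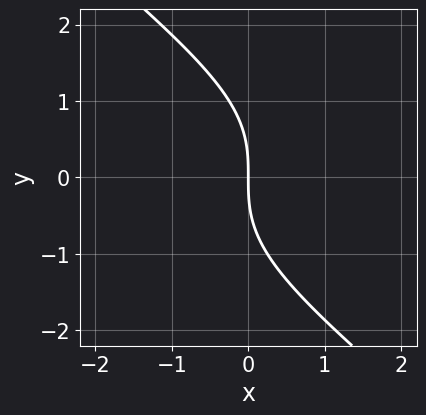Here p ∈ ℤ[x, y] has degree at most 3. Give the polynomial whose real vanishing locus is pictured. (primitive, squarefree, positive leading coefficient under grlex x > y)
First, deg p = 3. The shape is more complex than any degree-2 curve.
Then, reading off the gridlines: it meets the y-axis at y = 0 (among the integer gridlines); one x-axis crossing is at x = 0.
Finally, these observations pin down the coefficients.

x*y^2 + y^3 + 3*x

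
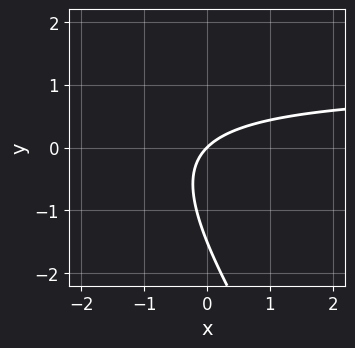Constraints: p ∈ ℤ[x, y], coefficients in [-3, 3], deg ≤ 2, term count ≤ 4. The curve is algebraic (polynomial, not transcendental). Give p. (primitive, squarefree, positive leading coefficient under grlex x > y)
3*x*y + 2*y^2 - 3*x + 3*y

deg p = 2. A generic line meets the curve in up to 2 points.
From the axis intercepts and sections: it crosses the y-axis at the gridline y = 0; it crosses the x-axis at the gridline x = 0.
Matching integer coefficients to the picture gives p.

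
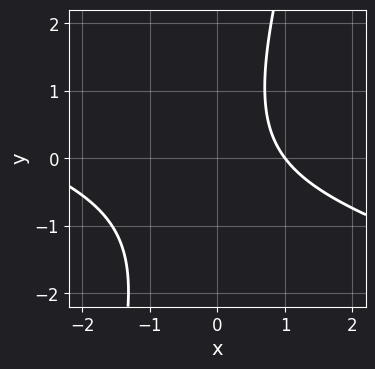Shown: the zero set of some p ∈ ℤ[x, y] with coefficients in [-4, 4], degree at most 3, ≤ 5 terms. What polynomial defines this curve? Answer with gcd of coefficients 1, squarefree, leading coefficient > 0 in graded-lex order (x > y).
x^2 + 3*x*y - y^2 + 2*x - 3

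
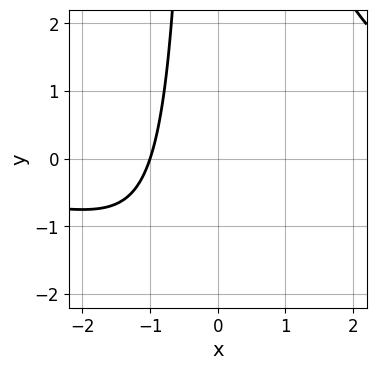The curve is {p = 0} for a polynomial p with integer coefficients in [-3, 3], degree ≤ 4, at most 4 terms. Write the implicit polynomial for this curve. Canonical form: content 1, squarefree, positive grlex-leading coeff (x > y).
x^2*y - 3*x - 3

1. Degree: the shape is more complex than any degree-2 curve, so deg p = 3.
2. Observable constraints: it meets the x-axis at x = -1 (among the integer gridlines); it misses every integer gridline on the y-axis.
3. Solving for integer coefficients yields p as stated.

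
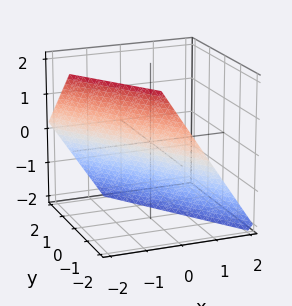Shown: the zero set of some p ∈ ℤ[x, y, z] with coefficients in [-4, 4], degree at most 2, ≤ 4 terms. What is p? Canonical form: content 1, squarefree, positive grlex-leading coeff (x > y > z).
1. deg p = 1. Every cross-section is a straight line — this is a plane.
2. Reading off the gridlines: it crosses the z-axis at the gridline z = -1; one y-axis crossing is at y = -1.
3. Putting this together gives p.

3*x + 2*y + 2*z + 2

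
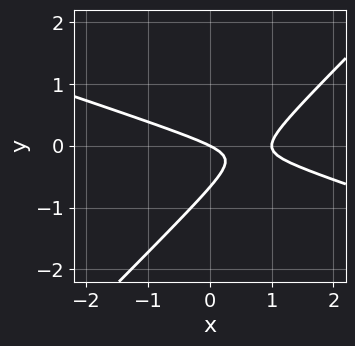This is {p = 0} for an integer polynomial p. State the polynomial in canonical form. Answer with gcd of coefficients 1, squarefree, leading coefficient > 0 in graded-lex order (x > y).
Degree: the shape is more complex than any degree-1 curve, so deg p = 2.
Against the integer gridlines: among the integer gridlines, it crosses the x-axis at x ∈ {0, 1}; it meets the y-axis at y = 0 (among the integer gridlines).
Putting this together gives p.

x^2 + 2*x*y - 3*y^2 - x - 2*y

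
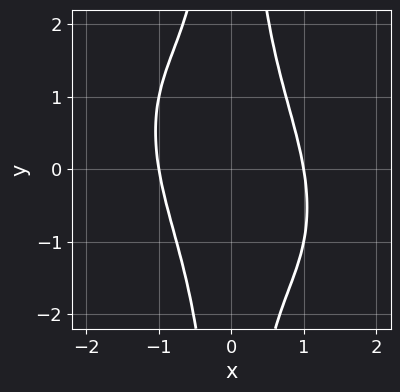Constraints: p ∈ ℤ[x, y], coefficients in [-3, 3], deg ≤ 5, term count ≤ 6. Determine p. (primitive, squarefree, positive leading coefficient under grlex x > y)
First, the degree is 4 — no degree-3 curve has this shape.
Next, from the visible intercepts: no y-intercept at any integer in the box; the x-axis gridline crossings are at x ∈ {-1, 1}.
Finally, the integer polynomial consistent with all of this is the stated p.

3*x^4 + 2*x^3*y + 2*x^2*y^2 - 3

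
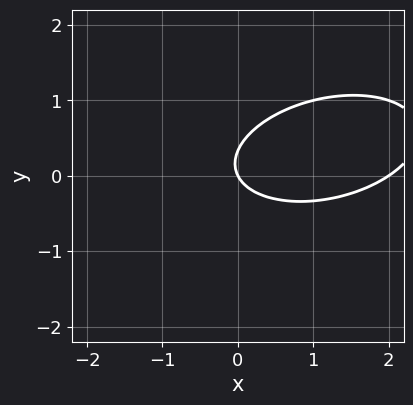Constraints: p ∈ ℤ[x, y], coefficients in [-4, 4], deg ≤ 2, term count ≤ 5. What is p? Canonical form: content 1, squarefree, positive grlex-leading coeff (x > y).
The degree is 2 — no degree-1 curve has this shape.
Checking where it meets the axes: it meets the y-axis at y = 0 (among the integer gridlines); among the integer gridlines, it crosses the x-axis at x ∈ {0, 2}.
Together with the visible shape, these determine p as stated.

x^2 - x*y + 3*y^2 - 2*x - y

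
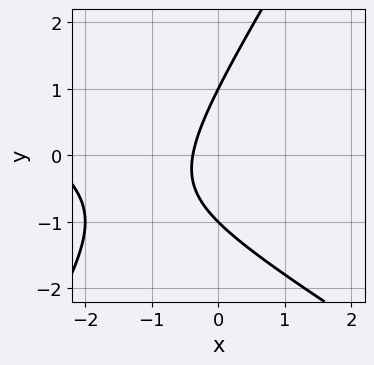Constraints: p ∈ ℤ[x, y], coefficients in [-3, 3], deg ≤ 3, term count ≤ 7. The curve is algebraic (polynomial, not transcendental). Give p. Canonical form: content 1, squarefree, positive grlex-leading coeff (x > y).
x^2 + x*y - y^2 + 3*x + 1

The degree is 2 — no degree-1 curve has this shape.
Checking where it meets the axes: among the integer gridlines, it crosses the y-axis at y ∈ {-1, 1}.
Together with the visible shape, these determine p as stated.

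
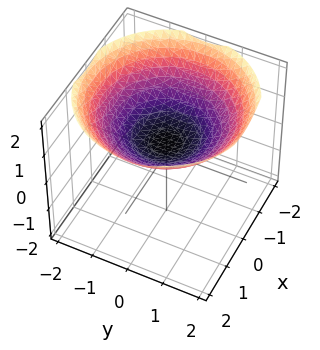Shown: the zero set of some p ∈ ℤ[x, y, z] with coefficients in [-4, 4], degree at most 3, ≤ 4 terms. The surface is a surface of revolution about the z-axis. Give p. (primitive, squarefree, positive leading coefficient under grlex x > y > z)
x^2 + y^2 - 3*z + 1

1. Degree: no degree-1 surface has this shape, so deg p = 2.
2. Symmetry: every cross-section ⟂ z is a circle, so x, y appear only via x² + y².
3. From the axis intercepts and sections: a circular section at z = 1 has radius between 1 and 2; the surface avoids every integer x-axis point in the box.
4. Fitting integer coefficients to these (and the overall shape) gives p.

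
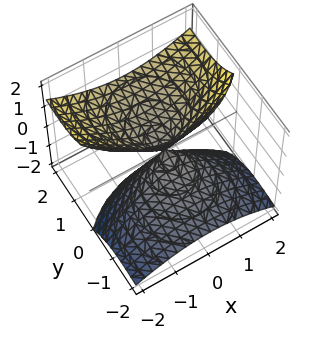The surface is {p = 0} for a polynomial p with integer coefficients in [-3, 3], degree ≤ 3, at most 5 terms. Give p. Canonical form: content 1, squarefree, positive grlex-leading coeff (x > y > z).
x^2 + y^2 - 2*y*z - z^2

(a) The degree is 2 — the shape is more complex than any degree-1 surface.
(b) From the visible intercepts: it meets the x-axis at x = 0 (among the integer gridlines); it crosses the y-axis at the gridline y = 0; it meets the z-axis at z = 0 (among the integer gridlines).
(c) Putting this together gives p.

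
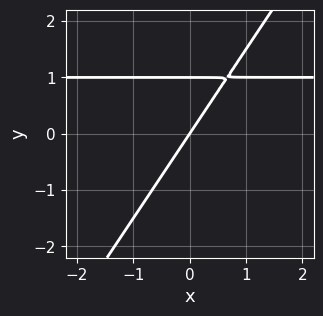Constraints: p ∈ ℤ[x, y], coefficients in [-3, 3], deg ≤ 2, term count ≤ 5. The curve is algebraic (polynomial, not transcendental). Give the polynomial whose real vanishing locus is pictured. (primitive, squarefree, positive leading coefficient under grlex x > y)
3*x*y - 2*y^2 - 3*x + 2*y

First, degree: the shape is more complex than any degree-1 curve, so deg p = 2.
Then, from the visible intercepts: the y-axis gridline crossings are at y ∈ {0, 1}; it crosses the x-axis at the gridline x = 0.
Finally, putting this together gives p.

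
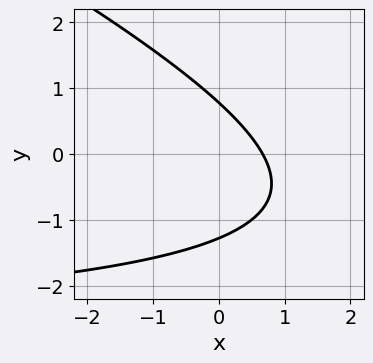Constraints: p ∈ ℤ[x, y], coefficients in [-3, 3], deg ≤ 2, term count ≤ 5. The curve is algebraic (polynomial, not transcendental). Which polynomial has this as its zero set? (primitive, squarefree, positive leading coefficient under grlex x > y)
First, the degree is 2 — the shape is more complex than any degree-1 curve.
Finally, putting this together gives p.

x*y + 2*y^2 + 3*x + y - 2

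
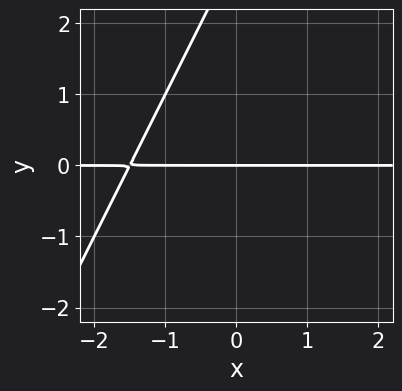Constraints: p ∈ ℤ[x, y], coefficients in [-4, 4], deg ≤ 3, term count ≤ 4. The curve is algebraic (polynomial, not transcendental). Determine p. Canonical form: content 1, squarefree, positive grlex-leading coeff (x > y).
First, the degree is 2 — a generic line meets the curve in up to 2 points.
Next, checking where it meets the axes: the visible x-axis segment lies entirely on the curve; one y-axis crossing is at y = 0.
Finally, assembling these constraints gives the stated polynomial.

2*x*y - y^2 + 3*y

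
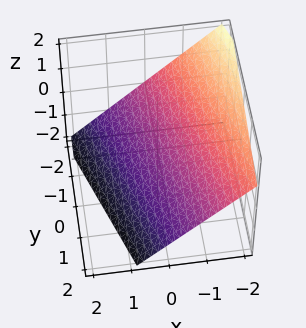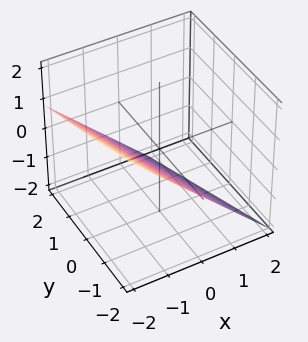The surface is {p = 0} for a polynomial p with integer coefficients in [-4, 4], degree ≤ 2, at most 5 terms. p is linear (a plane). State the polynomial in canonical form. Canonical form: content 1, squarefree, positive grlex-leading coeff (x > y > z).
3*x + y + 3*z + 2

The degree is 1 — the surface is flat (a plane).
Reading off the gridlines: one y-axis crossing is at y = -2.
Putting this together gives p.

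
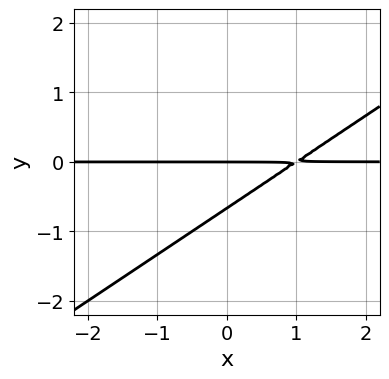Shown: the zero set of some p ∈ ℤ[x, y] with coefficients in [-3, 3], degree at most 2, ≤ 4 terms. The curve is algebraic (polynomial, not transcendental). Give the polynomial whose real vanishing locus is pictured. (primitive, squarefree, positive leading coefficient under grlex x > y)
(a) The degree is 2 — a generic line meets the curve in up to 2 points.
(b) Reading off the gridlines: one y-axis crossing is at y = 0; the visible x-axis segment lies entirely on the curve.
(c) Putting this together gives p.

2*x*y - 3*y^2 - 2*y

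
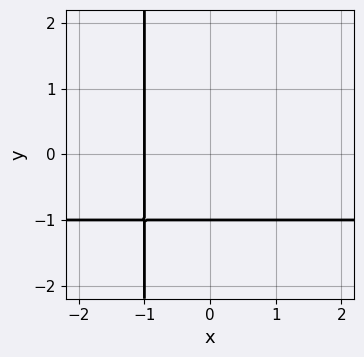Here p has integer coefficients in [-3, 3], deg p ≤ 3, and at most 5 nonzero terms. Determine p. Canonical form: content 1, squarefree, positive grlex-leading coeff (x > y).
First, the degree is 2 — the shape is more complex than any degree-1 curve.
Then, against the integer gridlines: it crosses the y-axis at the gridline y = -1; one x-axis crossing is at x = -1.
Finally, assembling these constraints gives the stated polynomial.

x*y + x + y + 1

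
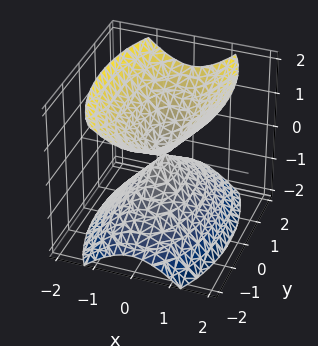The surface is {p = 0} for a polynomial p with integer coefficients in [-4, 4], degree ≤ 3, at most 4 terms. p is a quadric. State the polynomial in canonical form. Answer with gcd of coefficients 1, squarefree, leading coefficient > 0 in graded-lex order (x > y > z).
(a) I count 2 distinct pieces.
(b) deg p = 2.
(c) Symmetries: it's symmetric under z → −z, forcing even powers of z; the x ↦ −x reflection is a symmetry, so x appears only in even powers; it's symmetric under y → −y, forcing even powers of y.
(d) Against the integer gridlines: it meets the x-axis at x = 0 (among the integer gridlines); it crosses the z-axis at the gridline z = 0; it crosses the y-axis at the gridline y = 0.
(e) Putting this together gives p.

3*x^2 + y^2 - 2*z^2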